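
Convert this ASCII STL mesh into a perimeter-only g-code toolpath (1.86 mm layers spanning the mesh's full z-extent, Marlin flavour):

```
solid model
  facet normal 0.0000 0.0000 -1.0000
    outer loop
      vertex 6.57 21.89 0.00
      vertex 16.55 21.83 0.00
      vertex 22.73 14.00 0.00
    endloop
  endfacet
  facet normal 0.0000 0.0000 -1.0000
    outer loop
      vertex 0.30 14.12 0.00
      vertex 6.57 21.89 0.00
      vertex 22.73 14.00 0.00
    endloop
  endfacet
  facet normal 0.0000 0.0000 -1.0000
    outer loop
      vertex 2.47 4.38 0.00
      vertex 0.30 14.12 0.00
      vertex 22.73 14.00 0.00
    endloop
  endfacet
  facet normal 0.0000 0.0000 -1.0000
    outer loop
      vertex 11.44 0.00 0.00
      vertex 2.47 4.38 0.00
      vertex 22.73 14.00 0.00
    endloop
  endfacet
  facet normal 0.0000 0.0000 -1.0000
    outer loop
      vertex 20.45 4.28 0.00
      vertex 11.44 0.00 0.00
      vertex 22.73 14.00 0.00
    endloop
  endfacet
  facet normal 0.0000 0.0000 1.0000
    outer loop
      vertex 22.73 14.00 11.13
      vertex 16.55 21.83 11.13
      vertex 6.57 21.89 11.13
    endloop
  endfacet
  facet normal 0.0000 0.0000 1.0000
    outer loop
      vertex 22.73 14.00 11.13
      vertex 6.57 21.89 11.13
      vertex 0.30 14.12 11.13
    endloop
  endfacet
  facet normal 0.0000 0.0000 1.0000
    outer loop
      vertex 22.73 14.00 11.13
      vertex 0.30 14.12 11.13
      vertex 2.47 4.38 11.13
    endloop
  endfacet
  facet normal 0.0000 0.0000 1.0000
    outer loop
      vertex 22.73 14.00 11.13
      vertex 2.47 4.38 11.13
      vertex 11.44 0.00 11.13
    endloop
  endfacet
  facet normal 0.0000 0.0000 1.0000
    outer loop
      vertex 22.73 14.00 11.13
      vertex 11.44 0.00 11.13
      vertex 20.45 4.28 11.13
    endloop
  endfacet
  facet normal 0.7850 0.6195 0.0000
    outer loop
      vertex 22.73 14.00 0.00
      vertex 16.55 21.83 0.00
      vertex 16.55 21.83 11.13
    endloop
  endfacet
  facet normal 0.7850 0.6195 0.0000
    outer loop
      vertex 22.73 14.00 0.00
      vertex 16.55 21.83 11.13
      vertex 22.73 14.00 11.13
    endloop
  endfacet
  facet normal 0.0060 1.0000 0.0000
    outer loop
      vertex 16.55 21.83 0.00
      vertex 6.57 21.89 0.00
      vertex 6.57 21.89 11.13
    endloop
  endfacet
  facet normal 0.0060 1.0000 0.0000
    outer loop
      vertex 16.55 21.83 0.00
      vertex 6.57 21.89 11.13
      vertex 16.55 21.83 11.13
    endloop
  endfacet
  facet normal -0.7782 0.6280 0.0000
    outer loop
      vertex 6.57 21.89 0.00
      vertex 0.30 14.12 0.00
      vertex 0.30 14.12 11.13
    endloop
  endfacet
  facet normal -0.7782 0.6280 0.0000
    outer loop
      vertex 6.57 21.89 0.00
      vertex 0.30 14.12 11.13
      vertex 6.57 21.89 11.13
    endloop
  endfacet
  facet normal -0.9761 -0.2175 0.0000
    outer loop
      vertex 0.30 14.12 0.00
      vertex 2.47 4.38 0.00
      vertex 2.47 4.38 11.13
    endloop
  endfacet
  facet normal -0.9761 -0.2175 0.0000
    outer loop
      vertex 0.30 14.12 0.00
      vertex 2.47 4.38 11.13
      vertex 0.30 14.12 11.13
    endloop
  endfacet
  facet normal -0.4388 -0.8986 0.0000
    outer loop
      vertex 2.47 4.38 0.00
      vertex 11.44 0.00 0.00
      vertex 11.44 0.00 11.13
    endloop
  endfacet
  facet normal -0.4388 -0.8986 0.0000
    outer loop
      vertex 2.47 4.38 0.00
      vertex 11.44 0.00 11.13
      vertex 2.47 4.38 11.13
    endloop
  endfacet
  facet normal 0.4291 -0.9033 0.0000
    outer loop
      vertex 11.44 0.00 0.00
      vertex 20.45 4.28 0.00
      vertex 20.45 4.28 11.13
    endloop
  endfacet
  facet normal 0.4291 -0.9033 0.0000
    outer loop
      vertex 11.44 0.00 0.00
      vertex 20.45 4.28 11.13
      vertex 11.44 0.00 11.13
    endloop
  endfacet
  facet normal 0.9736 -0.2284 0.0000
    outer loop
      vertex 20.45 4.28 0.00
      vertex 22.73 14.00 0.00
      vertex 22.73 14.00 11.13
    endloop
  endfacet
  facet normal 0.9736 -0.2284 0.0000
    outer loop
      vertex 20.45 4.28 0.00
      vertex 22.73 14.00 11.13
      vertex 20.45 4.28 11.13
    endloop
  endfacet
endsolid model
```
; perimeter-only toolpath
G21 ; units = mm
G90 ; absolute positioning
G28 ; home
; layer 1
G0 Z1.86
G0 X22.73 Y14.00
G1 X16.55 Y21.83
G1 X6.57 Y21.89
G1 X0.30 Y14.12
G1 X2.47 Y4.38
G1 X11.44 Y0.00
G1 X20.45 Y4.28
G1 X22.73 Y14.00
; layer 2
G0 Z3.71
G0 X22.73 Y14.00
G1 X16.55 Y21.83
G1 X6.57 Y21.89
G1 X0.30 Y14.12
G1 X2.47 Y4.38
G1 X11.44 Y0.00
G1 X20.45 Y4.28
G1 X22.73 Y14.00
; layer 3
G0 Z5.57
G0 X22.73 Y14.00
G1 X16.55 Y21.83
G1 X6.57 Y21.89
G1 X0.30 Y14.12
G1 X2.47 Y4.38
G1 X11.44 Y0.00
G1 X20.45 Y4.28
G1 X22.73 Y14.00
; layer 4
G0 Z7.42
G0 X22.73 Y14.00
G1 X16.55 Y21.83
G1 X6.57 Y21.89
G1 X0.30 Y14.12
G1 X2.47 Y4.38
G1 X11.44 Y0.00
G1 X20.45 Y4.28
G1 X22.73 Y14.00
; layer 5
G0 Z9.28
G0 X22.73 Y14.00
G1 X16.55 Y21.83
G1 X6.57 Y21.89
G1 X0.30 Y14.12
G1 X2.47 Y4.38
G1 X11.44 Y0.00
G1 X20.45 Y4.28
G1 X22.73 Y14.00
; layer 6
G0 Z11.13
G0 X22.73 Y14.00
G1 X16.55 Y21.83
G1 X6.57 Y21.89
G1 X0.30 Y14.12
G1 X2.47 Y4.38
G1 X11.44 Y0.00
G1 X20.45 Y4.28
G1 X22.73 Y14.00
M2 ; end

The solid is a regular 7-sided prism (a cylinder approximated with 7 flat sides), circumscribed radius ≈ 11.5 mm, height ≈ 11.1 mm. Slicing at Δz = 1.86 mm — 6 equal slices spanning the solid's height, so layer i sits at z = i·h/6 — gives 6 non-empty perimeters. Each is a 7-segment closed polygon; G0 lifts to the layer z and rapids to the start vertex, then G1 traces the edges.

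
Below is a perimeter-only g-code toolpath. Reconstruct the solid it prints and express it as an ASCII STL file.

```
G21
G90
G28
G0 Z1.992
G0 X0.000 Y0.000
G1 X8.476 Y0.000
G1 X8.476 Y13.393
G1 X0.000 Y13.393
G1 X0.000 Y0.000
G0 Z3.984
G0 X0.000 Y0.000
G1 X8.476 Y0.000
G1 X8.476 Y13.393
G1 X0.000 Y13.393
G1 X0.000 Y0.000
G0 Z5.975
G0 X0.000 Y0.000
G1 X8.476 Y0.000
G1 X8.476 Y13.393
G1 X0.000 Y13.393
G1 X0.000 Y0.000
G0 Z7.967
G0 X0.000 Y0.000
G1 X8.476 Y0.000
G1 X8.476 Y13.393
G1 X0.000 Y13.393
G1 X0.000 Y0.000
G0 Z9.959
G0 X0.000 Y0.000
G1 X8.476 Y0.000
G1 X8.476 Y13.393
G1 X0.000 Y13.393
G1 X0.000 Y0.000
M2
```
solid part
  facet normal 0.0000 0.0000 -1.0000
    outer loop
      vertex 8.476 13.393 0.000
      vertex 8.476 0.000 0.000
      vertex 0.000 0.000 0.000
    endloop
  endfacet
  facet normal 0.0000 0.0000 -1.0000
    outer loop
      vertex 0.000 13.393 0.000
      vertex 8.476 13.393 0.000
      vertex 0.000 0.000 0.000
    endloop
  endfacet
  facet normal 0.0000 0.0000 1.0000
    outer loop
      vertex 0.000 0.000 9.959
      vertex 8.476 0.000 9.959
      vertex 8.476 13.393 9.959
    endloop
  endfacet
  facet normal 0.0000 0.0000 1.0000
    outer loop
      vertex 0.000 0.000 9.959
      vertex 8.476 13.393 9.959
      vertex 0.000 13.393 9.959
    endloop
  endfacet
  facet normal 0.0000 -1.0000 0.0000
    outer loop
      vertex 0.000 0.000 0.000
      vertex 8.476 0.000 0.000
      vertex 8.476 0.000 9.959
    endloop
  endfacet
  facet normal 0.0000 -1.0000 0.0000
    outer loop
      vertex 0.000 0.000 0.000
      vertex 8.476 0.000 9.959
      vertex 0.000 0.000 9.959
    endloop
  endfacet
  facet normal 0.0000 1.0000 0.0000
    outer loop
      vertex 8.476 13.393 9.959
      vertex 8.476 13.393 0.000
      vertex 0.000 13.393 0.000
    endloop
  endfacet
  facet normal 0.0000 1.0000 0.0000
    outer loop
      vertex 0.000 13.393 9.959
      vertex 8.476 13.393 9.959
      vertex 0.000 13.393 0.000
    endloop
  endfacet
  facet normal -1.0000 0.0000 0.0000
    outer loop
      vertex 0.000 13.393 9.959
      vertex 0.000 13.393 0.000
      vertex 0.000 0.000 0.000
    endloop
  endfacet
  facet normal -1.0000 0.0000 0.0000
    outer loop
      vertex 0.000 0.000 9.959
      vertex 0.000 13.393 9.959
      vertex 0.000 0.000 0.000
    endloop
  endfacet
  facet normal 1.0000 0.0000 0.0000
    outer loop
      vertex 8.476 0.000 0.000
      vertex 8.476 13.393 0.000
      vertex 8.476 13.393 9.959
    endloop
  endfacet
  facet normal 1.0000 0.0000 0.0000
    outer loop
      vertex 8.476 0.000 0.000
      vertex 8.476 13.393 9.959
      vertex 8.476 0.000 9.959
    endloop
  endfacet
endsolid part

The G0 Z moves step by Δz≈1.992 mm. Every layer's G1 loop is the same polygon, so the solid is a straight extrusion of it from z=0 to z≈9.96. Closing with flat bottom and top caps and triangulating gives 12 facets — a rectangular box, roughly 8.48 × 13.4 mm footprint and 9.96 mm tall.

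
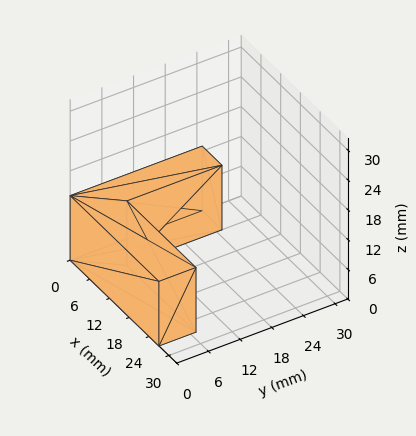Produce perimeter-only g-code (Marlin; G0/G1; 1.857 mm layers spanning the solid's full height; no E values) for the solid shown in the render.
Reading the render: the shape is an L-shaped prism: outer 27 × 25 mm, arm thicknesses ≈ 7 mm (horizontal) and 6 mm (vertical), extruded 13 mm in z (dimensions read to the nearest mm from the axis ticks). For the g-code, the solid's height is divided into equal slices at the stated Δz and each level perimeter traced with G1 moves after a G0 lift.

; perimeter-only toolpath
G21 ; units = mm
G90 ; absolute positioning
G28 ; home
; layer 1
G0 Z1.857
G0 X0.000 Y0.000
G1 X27.000 Y0.000
G1 X27.000 Y7.000
G1 X6.000 Y7.000
G1 X6.000 Y25.000
G1 X0.000 Y25.000
G1 X0.000 Y0.000
; layer 2
G0 Z3.714
G0 X0.000 Y0.000
G1 X27.000 Y0.000
G1 X27.000 Y7.000
G1 X6.000 Y7.000
G1 X6.000 Y25.000
G1 X0.000 Y25.000
G1 X0.000 Y0.000
; layer 3
G0 Z5.571
G0 X0.000 Y0.000
G1 X27.000 Y0.000
G1 X27.000 Y7.000
G1 X6.000 Y7.000
G1 X6.000 Y25.000
G1 X0.000 Y25.000
G1 X0.000 Y0.000
; layer 4
G0 Z7.429
G0 X0.000 Y0.000
G1 X27.000 Y0.000
G1 X27.000 Y7.000
G1 X6.000 Y7.000
G1 X6.000 Y25.000
G1 X0.000 Y25.000
G1 X0.000 Y0.000
; layer 5
G0 Z9.286
G0 X0.000 Y0.000
G1 X27.000 Y0.000
G1 X27.000 Y7.000
G1 X6.000 Y7.000
G1 X6.000 Y25.000
G1 X0.000 Y25.000
G1 X0.000 Y0.000
; layer 6
G0 Z11.143
G0 X0.000 Y0.000
G1 X27.000 Y0.000
G1 X27.000 Y7.000
G1 X6.000 Y7.000
G1 X6.000 Y25.000
G1 X0.000 Y25.000
G1 X0.000 Y0.000
; layer 7
G0 Z13.000
G0 X0.000 Y0.000
G1 X27.000 Y0.000
G1 X27.000 Y7.000
G1 X6.000 Y7.000
G1 X6.000 Y25.000
G1 X0.000 Y25.000
G1 X0.000 Y0.000
M2 ; end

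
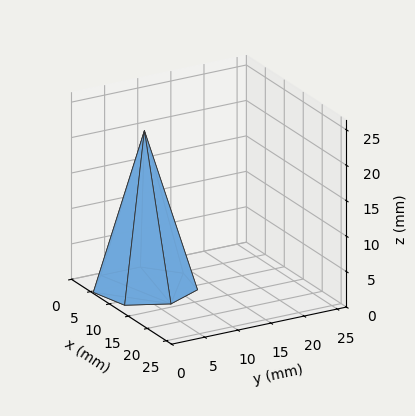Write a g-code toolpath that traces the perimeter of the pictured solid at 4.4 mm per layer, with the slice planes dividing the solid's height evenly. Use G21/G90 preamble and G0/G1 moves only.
Reading the render: the shape is a regular 7-sided pyramid, base circumscribed radius ≈ 7 mm, apex at z ≈ 22 mm (dimensions read to the nearest mm from the axis ticks). For the g-code, the solid's height is divided into equal slices at the stated Δz and each level perimeter traced with G1 moves after a G0 lift.

; perimeter-only toolpath
G21 ; units = mm
G90 ; absolute positioning
G28 ; home
; layer 1
G0 Z4.4
G0 X12.6 Y7.0
G1 X10.5 Y11.4
G1 X5.7 Y12.4
G1 X2.0 Y9.4
G1 X2.0 Y4.6
G1 X5.7 Y1.6
G1 X10.5 Y2.6
G1 X12.6 Y7.0
; layer 2
G0 Z8.8
G0 X11.2 Y7.0
G1 X9.6 Y10.3
G1 X6.0 Y11.1
G1 X3.2 Y8.8
G1 X3.2 Y5.2
G1 X6.0 Y2.9
G1 X9.6 Y3.7
G1 X11.2 Y7.0
; layer 3
G0 Z13.2
G0 X9.8 Y7.0
G1 X8.8 Y9.2
G1 X6.4 Y9.7
G1 X4.5 Y8.2
G1 X4.5 Y5.8
G1 X6.4 Y4.3
G1 X8.8 Y4.8
G1 X9.8 Y7.0
; layer 4
G0 Z17.6
G0 X8.4 Y7.0
G1 X7.9 Y8.1
G1 X6.7 Y8.4
G1 X5.7 Y7.6
G1 X5.7 Y6.4
G1 X6.7 Y5.6
G1 X7.9 Y5.9
G1 X8.4 Y7.0
M2 ; end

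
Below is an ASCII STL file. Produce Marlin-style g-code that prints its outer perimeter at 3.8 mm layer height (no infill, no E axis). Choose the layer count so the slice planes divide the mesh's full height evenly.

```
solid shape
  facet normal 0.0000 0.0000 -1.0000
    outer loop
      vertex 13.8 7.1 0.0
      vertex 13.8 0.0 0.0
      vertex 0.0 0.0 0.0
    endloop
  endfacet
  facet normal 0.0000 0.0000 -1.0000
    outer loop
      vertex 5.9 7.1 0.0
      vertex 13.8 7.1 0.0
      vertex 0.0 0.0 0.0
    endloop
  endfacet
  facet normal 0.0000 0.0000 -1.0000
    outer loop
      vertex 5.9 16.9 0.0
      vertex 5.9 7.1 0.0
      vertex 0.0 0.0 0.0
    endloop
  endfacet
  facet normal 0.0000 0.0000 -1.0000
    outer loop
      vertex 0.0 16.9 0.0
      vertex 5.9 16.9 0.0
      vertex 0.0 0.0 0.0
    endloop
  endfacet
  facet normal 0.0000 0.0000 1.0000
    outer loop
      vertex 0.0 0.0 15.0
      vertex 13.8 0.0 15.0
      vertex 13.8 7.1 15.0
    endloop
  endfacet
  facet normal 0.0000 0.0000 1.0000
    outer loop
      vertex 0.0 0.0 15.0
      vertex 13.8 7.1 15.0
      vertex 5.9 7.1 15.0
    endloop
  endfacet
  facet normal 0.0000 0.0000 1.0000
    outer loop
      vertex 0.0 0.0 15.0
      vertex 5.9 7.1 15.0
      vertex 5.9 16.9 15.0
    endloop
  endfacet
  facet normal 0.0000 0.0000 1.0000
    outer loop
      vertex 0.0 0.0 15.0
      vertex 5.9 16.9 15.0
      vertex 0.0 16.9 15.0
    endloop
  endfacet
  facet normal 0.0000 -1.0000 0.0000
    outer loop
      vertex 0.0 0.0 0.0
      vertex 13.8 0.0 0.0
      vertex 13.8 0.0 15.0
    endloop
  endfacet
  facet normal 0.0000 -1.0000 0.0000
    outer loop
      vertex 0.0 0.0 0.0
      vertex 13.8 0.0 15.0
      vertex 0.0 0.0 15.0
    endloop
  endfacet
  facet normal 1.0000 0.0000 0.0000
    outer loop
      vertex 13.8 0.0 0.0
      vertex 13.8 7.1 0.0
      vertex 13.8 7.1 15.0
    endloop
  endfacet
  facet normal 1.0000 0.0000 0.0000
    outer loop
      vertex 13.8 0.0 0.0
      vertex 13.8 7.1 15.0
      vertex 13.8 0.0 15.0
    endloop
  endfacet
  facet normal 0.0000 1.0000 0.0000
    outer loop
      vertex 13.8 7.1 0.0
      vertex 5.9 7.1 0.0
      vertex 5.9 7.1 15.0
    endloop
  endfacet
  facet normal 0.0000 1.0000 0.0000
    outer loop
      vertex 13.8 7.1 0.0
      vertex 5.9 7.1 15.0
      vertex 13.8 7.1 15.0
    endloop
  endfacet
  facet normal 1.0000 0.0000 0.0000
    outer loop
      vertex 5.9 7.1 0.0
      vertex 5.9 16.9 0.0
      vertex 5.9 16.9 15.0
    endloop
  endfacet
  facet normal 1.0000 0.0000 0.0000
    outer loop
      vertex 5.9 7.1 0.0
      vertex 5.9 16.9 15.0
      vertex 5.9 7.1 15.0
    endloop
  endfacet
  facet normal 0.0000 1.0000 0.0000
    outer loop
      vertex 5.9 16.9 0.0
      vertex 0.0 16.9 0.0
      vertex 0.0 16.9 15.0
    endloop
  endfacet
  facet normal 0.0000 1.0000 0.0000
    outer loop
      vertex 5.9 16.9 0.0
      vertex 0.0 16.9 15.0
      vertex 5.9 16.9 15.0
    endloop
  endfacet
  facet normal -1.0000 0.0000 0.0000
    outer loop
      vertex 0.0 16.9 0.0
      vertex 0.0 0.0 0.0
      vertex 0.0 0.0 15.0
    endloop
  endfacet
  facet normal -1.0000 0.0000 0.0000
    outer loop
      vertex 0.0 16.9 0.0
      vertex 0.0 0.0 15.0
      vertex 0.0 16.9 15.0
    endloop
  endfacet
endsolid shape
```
; perimeter-only toolpath
G21 ; units = mm
G90 ; absolute positioning
G28 ; home
; layer 1
G0 Z3.8
G0 X0.0 Y0.0
G1 X13.8 Y0.0
G1 X13.8 Y7.1
G1 X5.9 Y7.1
G1 X5.9 Y16.9
G1 X0.0 Y16.9
G1 X0.0 Y0.0
; layer 2
G0 Z7.5
G0 X0.0 Y0.0
G1 X13.8 Y0.0
G1 X13.8 Y7.1
G1 X5.9 Y7.1
G1 X5.9 Y16.9
G1 X0.0 Y16.9
G1 X0.0 Y0.0
; layer 3
G0 Z11.2
G0 X0.0 Y0.0
G1 X13.8 Y0.0
G1 X13.8 Y7.1
G1 X5.9 Y7.1
G1 X5.9 Y16.9
G1 X0.0 Y16.9
G1 X0.0 Y0.0
; layer 4
G0 Z15.0
G0 X0.0 Y0.0
G1 X13.8 Y0.0
G1 X13.8 Y7.1
G1 X5.9 Y7.1
G1 X5.9 Y16.9
G1 X0.0 Y16.9
G1 X0.0 Y0.0
M2 ; end

The solid is an L-shaped prism: outer 13.8 × 16.9 mm, arm thicknesses ≈ 7.1 mm (horizontal) and 5.9 mm (vertical), extruded 15 mm in z. Slicing at Δz = 3.8 mm — 4 equal slices spanning the solid's height, so layer i sits at z = i·h/4 — gives 4 non-empty perimeters. Each is a 6-segment closed polygon; G0 lifts to the layer z and rapids to the start vertex, then G1 traces the edges.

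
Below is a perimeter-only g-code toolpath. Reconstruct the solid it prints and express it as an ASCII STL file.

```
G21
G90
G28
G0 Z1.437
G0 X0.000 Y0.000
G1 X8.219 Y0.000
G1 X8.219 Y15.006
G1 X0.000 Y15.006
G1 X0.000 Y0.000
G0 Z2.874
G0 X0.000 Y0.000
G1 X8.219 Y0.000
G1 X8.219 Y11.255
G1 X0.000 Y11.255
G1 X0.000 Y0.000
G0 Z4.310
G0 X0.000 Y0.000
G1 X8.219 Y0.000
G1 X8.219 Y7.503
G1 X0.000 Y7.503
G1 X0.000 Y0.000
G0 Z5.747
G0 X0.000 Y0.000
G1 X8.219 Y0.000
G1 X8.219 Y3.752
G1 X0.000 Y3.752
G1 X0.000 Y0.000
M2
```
solid part
  facet normal 0.0000 0.0000 -1.0000
    outer loop
      vertex 8.219 18.758 0.000
      vertex 8.219 0.000 0.000
      vertex 0.000 0.000 0.000
    endloop
  endfacet
  facet normal 0.0000 0.0000 -1.0000
    outer loop
      vertex 0.000 18.758 0.000
      vertex 8.219 18.758 0.000
      vertex 0.000 0.000 0.000
    endloop
  endfacet
  facet normal 0.0000 -1.0000 0.0000
    outer loop
      vertex 0.000 0.000 0.000
      vertex 8.219 0.000 0.000
      vertex 8.219 0.000 7.184
    endloop
  endfacet
  facet normal 0.0000 -1.0000 0.0000
    outer loop
      vertex 0.000 0.000 0.000
      vertex 8.219 0.000 7.184
      vertex 0.000 0.000 7.184
    endloop
  endfacet
  facet normal 0.0000 0.3577 0.9339
    outer loop
      vertex 0.000 0.000 7.184
      vertex 8.219 0.000 7.184
      vertex 8.219 18.758 0.000
    endloop
  endfacet
  facet normal 0.0000 0.3577 0.9339
    outer loop
      vertex 0.000 0.000 7.184
      vertex 8.219 18.758 0.000
      vertex 0.000 18.758 0.000
    endloop
  endfacet
  facet normal -1.0000 0.0000 0.0000
    outer loop
      vertex 0.000 0.000 7.184
      vertex 0.000 18.758 0.000
      vertex 0.000 0.000 0.000
    endloop
  endfacet
  facet normal 1.0000 0.0000 0.0000
    outer loop
      vertex 8.219 0.000 0.000
      vertex 8.219 18.758 0.000
      vertex 8.219 0.000 7.184
    endloop
  endfacet
endsolid part

The G0 Z moves step by Δz≈1.437 mm. The G1 loops shrink linearly with z, so the solid tapers from its base footprint up to z≈7.18. Closing with a flat bottom cap and the tapered top and triangulating gives 8 facets — a wedge (ramp): 8.22 × 18.8 mm base, rising to 7.18 mm along the y=0 edge and sloping linearly to z=0 at y=18.8.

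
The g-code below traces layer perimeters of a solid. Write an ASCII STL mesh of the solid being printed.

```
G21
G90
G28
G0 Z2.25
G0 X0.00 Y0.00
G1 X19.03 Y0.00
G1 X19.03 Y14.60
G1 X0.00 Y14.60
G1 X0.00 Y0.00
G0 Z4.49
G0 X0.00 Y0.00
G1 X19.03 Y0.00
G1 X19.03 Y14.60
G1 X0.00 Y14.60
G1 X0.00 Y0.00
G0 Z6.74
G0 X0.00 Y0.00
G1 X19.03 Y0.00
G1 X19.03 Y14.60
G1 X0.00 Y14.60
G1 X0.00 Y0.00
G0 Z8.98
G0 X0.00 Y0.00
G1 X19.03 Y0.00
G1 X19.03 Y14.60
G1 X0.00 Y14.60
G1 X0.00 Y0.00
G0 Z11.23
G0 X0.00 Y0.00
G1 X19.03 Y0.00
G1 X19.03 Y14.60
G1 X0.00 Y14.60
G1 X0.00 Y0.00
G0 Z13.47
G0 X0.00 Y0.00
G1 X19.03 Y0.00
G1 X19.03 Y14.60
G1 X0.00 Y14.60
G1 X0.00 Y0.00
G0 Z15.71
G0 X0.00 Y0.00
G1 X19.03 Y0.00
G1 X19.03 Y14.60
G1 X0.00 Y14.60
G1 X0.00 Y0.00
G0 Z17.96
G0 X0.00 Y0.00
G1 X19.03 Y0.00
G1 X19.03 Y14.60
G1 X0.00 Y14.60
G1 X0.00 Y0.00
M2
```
solid part
  facet normal 0.0000 0.0000 -1.0000
    outer loop
      vertex 19.03 14.60 0.00
      vertex 19.03 0.00 0.00
      vertex 0.00 0.00 0.00
    endloop
  endfacet
  facet normal 0.0000 0.0000 -1.0000
    outer loop
      vertex 0.00 14.60 0.00
      vertex 19.03 14.60 0.00
      vertex 0.00 0.00 0.00
    endloop
  endfacet
  facet normal 0.0000 0.0000 1.0000
    outer loop
      vertex 0.00 0.00 17.96
      vertex 19.03 0.00 17.96
      vertex 19.03 14.60 17.96
    endloop
  endfacet
  facet normal 0.0000 0.0000 1.0000
    outer loop
      vertex 0.00 0.00 17.96
      vertex 19.03 14.60 17.96
      vertex 0.00 14.60 17.96
    endloop
  endfacet
  facet normal 0.0000 -1.0000 0.0000
    outer loop
      vertex 0.00 0.00 0.00
      vertex 19.03 0.00 0.00
      vertex 19.03 0.00 17.96
    endloop
  endfacet
  facet normal 0.0000 -1.0000 0.0000
    outer loop
      vertex 0.00 0.00 0.00
      vertex 19.03 0.00 17.96
      vertex 0.00 0.00 17.96
    endloop
  endfacet
  facet normal 0.0000 1.0000 0.0000
    outer loop
      vertex 19.03 14.60 17.96
      vertex 19.03 14.60 0.00
      vertex 0.00 14.60 0.00
    endloop
  endfacet
  facet normal 0.0000 1.0000 0.0000
    outer loop
      vertex 0.00 14.60 17.96
      vertex 19.03 14.60 17.96
      vertex 0.00 14.60 0.00
    endloop
  endfacet
  facet normal -1.0000 0.0000 0.0000
    outer loop
      vertex 0.00 14.60 17.96
      vertex 0.00 14.60 0.00
      vertex 0.00 0.00 0.00
    endloop
  endfacet
  facet normal -1.0000 0.0000 0.0000
    outer loop
      vertex 0.00 0.00 17.96
      vertex 0.00 14.60 17.96
      vertex 0.00 0.00 0.00
    endloop
  endfacet
  facet normal 1.0000 0.0000 0.0000
    outer loop
      vertex 19.03 0.00 0.00
      vertex 19.03 14.60 0.00
      vertex 19.03 14.60 17.96
    endloop
  endfacet
  facet normal 1.0000 0.0000 0.0000
    outer loop
      vertex 19.03 0.00 0.00
      vertex 19.03 14.60 17.96
      vertex 19.03 0.00 17.96
    endloop
  endfacet
endsolid part

The G0 Z moves step by Δz≈2.25 mm. Every layer's G1 loop is the same polygon, so the solid is a straight extrusion of it from z=0 to z≈18. Closing with flat bottom and top caps and triangulating gives 12 facets — a rectangular box, roughly 19 × 14.6 mm footprint and 18 mm tall.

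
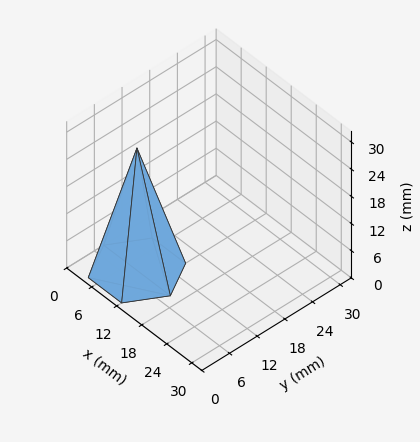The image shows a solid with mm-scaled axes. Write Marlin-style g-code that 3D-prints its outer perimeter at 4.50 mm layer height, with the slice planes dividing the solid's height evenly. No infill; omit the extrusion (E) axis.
Reading the render: the shape is a regular 6-sided pyramid, base circumscribed radius ≈ 8 mm, apex at z ≈ 27 mm (dimensions read to the nearest mm from the axis ticks). For the g-code, the solid's height is divided into equal slices at the stated Δz and each level perimeter traced with G1 moves after a G0 lift.

; perimeter-only toolpath
G21 ; units = mm
G90 ; absolute positioning
G28 ; home
; layer 1
G0 Z4.50
G0 X14.67 Y8.00
G1 X11.33 Y13.77
G1 X4.67 Y13.77
G1 X1.33 Y8.00
G1 X4.67 Y2.22
G1 X11.33 Y2.22
G1 X14.67 Y8.00
; layer 2
G0 Z9.00
G0 X13.33 Y8.00
G1 X10.67 Y12.62
G1 X5.33 Y12.62
G1 X2.67 Y8.00
G1 X5.33 Y3.38
G1 X10.67 Y3.38
G1 X13.33 Y8.00
; layer 3
G0 Z13.50
G0 X12.00 Y8.00
G1 X10.00 Y11.46
G1 X6.00 Y11.46
G1 X4.00 Y8.00
G1 X6.00 Y4.54
G1 X10.00 Y4.54
G1 X12.00 Y8.00
; layer 4
G0 Z18.00
G0 X10.67 Y8.00
G1 X9.33 Y10.31
G1 X6.67 Y10.31
G1 X5.33 Y8.00
G1 X6.67 Y5.69
G1 X9.33 Y5.69
G1 X10.67 Y8.00
; layer 5
G0 Z22.50
G0 X9.33 Y8.00
G1 X8.67 Y9.15
G1 X7.33 Y9.15
G1 X6.67 Y8.00
G1 X7.33 Y6.85
G1 X8.67 Y6.85
G1 X9.33 Y8.00
M2 ; end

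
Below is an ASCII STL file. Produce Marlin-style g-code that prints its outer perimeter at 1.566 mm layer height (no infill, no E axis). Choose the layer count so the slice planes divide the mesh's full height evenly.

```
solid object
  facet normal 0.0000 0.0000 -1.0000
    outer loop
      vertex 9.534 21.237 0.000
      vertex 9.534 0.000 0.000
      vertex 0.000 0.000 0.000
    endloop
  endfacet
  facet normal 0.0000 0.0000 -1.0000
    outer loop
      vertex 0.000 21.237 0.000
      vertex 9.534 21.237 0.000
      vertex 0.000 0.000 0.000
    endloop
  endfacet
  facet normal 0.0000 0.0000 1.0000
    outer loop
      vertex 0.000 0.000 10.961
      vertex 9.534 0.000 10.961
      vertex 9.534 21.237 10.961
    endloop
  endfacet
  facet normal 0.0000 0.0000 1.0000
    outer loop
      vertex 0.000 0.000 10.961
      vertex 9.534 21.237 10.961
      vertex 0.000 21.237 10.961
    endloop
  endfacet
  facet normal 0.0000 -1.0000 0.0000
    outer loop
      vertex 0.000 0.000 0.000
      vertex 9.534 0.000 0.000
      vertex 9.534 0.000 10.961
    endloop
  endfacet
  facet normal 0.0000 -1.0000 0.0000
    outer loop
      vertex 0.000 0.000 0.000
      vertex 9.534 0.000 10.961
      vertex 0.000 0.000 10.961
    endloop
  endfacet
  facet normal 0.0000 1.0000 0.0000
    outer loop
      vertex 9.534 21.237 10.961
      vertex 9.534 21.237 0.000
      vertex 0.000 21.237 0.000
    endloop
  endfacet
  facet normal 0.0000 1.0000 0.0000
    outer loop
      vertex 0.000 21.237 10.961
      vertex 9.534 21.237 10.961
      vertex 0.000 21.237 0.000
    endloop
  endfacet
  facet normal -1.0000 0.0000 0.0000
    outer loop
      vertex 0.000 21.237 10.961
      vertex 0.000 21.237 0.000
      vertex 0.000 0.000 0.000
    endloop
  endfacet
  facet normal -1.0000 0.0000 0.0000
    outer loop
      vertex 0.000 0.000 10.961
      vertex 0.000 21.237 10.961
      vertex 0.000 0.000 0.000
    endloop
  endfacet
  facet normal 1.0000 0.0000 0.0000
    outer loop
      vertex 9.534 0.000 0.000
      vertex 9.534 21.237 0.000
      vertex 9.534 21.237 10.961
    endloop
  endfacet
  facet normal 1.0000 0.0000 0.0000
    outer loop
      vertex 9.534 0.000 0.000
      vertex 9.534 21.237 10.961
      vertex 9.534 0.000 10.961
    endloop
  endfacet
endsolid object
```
; perimeter-only toolpath
G21 ; units = mm
G90 ; absolute positioning
G28 ; home
; layer 1
G0 Z1.566
G0 X0.000 Y0.000
G1 X9.534 Y0.000
G1 X9.534 Y21.237
G1 X0.000 Y21.237
G1 X0.000 Y0.000
; layer 2
G0 Z3.132
G0 X0.000 Y0.000
G1 X9.534 Y0.000
G1 X9.534 Y21.237
G1 X0.000 Y21.237
G1 X0.000 Y0.000
; layer 3
G0 Z4.698
G0 X0.000 Y0.000
G1 X9.534 Y0.000
G1 X9.534 Y21.237
G1 X0.000 Y21.237
G1 X0.000 Y0.000
; layer 4
G0 Z6.263
G0 X0.000 Y0.000
G1 X9.534 Y0.000
G1 X9.534 Y21.237
G1 X0.000 Y21.237
G1 X0.000 Y0.000
; layer 5
G0 Z7.829
G0 X0.000 Y0.000
G1 X9.534 Y0.000
G1 X9.534 Y21.237
G1 X0.000 Y21.237
G1 X0.000 Y0.000
; layer 6
G0 Z9.395
G0 X0.000 Y0.000
G1 X9.534 Y0.000
G1 X9.534 Y21.237
G1 X0.000 Y21.237
G1 X0.000 Y0.000
; layer 7
G0 Z10.961
G0 X0.000 Y0.000
G1 X9.534 Y0.000
G1 X9.534 Y21.237
G1 X0.000 Y21.237
G1 X0.000 Y0.000
M2 ; end

The solid is a rectangular box, roughly 9.53 × 21.2 mm footprint and 11 mm tall. Slicing at Δz = 1.566 mm — 7 equal slices spanning the solid's height, so layer i sits at z = i·h/7 — gives 7 non-empty perimeters. Each is a 4-segment closed polygon; G0 lifts to the layer z and rapids to the start vertex, then G1 traces the edges.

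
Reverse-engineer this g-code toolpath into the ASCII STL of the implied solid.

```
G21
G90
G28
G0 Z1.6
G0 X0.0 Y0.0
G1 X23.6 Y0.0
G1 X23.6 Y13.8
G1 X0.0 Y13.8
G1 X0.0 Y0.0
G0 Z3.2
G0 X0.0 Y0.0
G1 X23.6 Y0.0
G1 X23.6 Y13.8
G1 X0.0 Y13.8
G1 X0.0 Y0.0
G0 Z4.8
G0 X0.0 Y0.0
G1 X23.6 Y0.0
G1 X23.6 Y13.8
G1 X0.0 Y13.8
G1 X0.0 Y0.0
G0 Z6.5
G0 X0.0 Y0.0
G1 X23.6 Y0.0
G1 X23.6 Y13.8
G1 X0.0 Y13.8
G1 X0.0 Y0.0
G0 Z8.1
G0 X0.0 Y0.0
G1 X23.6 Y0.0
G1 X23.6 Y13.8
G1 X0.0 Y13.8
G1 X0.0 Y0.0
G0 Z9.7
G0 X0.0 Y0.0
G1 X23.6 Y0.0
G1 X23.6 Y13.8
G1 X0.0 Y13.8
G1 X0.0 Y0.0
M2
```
solid part
  facet normal 0.0000 0.0000 -1.0000
    outer loop
      vertex 23.6 13.8 0.0
      vertex 23.6 0.0 0.0
      vertex 0.0 0.0 0.0
    endloop
  endfacet
  facet normal 0.0000 0.0000 -1.0000
    outer loop
      vertex 0.0 13.8 0.0
      vertex 23.6 13.8 0.0
      vertex 0.0 0.0 0.0
    endloop
  endfacet
  facet normal 0.0000 0.0000 1.0000
    outer loop
      vertex 0.0 0.0 9.7
      vertex 23.6 0.0 9.7
      vertex 23.6 13.8 9.7
    endloop
  endfacet
  facet normal 0.0000 0.0000 1.0000
    outer loop
      vertex 0.0 0.0 9.7
      vertex 23.6 13.8 9.7
      vertex 0.0 13.8 9.7
    endloop
  endfacet
  facet normal 0.0000 -1.0000 0.0000
    outer loop
      vertex 0.0 0.0 0.0
      vertex 23.6 0.0 0.0
      vertex 23.6 0.0 9.7
    endloop
  endfacet
  facet normal 0.0000 -1.0000 0.0000
    outer loop
      vertex 0.0 0.0 0.0
      vertex 23.6 0.0 9.7
      vertex 0.0 0.0 9.7
    endloop
  endfacet
  facet normal 0.0000 1.0000 0.0000
    outer loop
      vertex 23.6 13.8 9.7
      vertex 23.6 13.8 0.0
      vertex 0.0 13.8 0.0
    endloop
  endfacet
  facet normal 0.0000 1.0000 0.0000
    outer loop
      vertex 0.0 13.8 9.7
      vertex 23.6 13.8 9.7
      vertex 0.0 13.8 0.0
    endloop
  endfacet
  facet normal -1.0000 0.0000 0.0000
    outer loop
      vertex 0.0 13.8 9.7
      vertex 0.0 13.8 0.0
      vertex 0.0 0.0 0.0
    endloop
  endfacet
  facet normal -1.0000 0.0000 0.0000
    outer loop
      vertex 0.0 0.0 9.7
      vertex 0.0 13.8 9.7
      vertex 0.0 0.0 0.0
    endloop
  endfacet
  facet normal 1.0000 0.0000 0.0000
    outer loop
      vertex 23.6 0.0 0.0
      vertex 23.6 13.8 0.0
      vertex 23.6 13.8 9.7
    endloop
  endfacet
  facet normal 1.0000 0.0000 0.0000
    outer loop
      vertex 23.6 0.0 0.0
      vertex 23.6 13.8 9.7
      vertex 23.6 0.0 9.7
    endloop
  endfacet
endsolid part

The G0 Z moves step by Δz≈1.6 mm. Every layer's G1 loop is the same polygon, so the solid is a straight extrusion of it from z=0 to z≈9.7. Closing with flat bottom and top caps and triangulating gives 12 facets — a rectangular box, roughly 23.6 × 13.8 mm footprint and 9.7 mm tall.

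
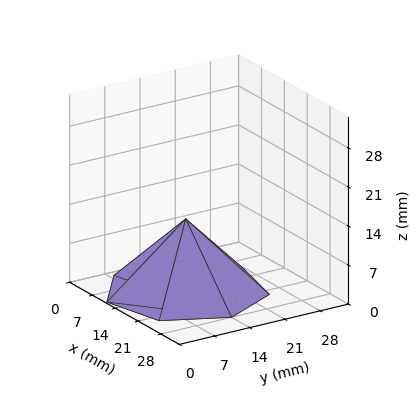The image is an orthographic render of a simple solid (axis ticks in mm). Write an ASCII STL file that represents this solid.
Reading the render: the shape is a regular 7-sided pyramid, base circumscribed radius ≈ 14 mm, apex at z ≈ 13 mm (dimensions read to the nearest mm from the axis ticks). For the STL, each face is triangulated and given an outward normal.

solid part
  facet normal 0.0000 0.0000 -1.0000
    outer loop
      vertex 10.885 27.649 0.000
      vertex 22.729 24.946 0.000
      vertex 28.000 14.000 0.000
    endloop
  endfacet
  facet normal 0.0000 0.0000 -1.0000
    outer loop
      vertex 1.386 20.074 0.000
      vertex 10.885 27.649 0.000
      vertex 28.000 14.000 0.000
    endloop
  endfacet
  facet normal 0.0000 0.0000 -1.0000
    outer loop
      vertex 1.386 7.926 0.000
      vertex 1.386 20.074 0.000
      vertex 28.000 14.000 0.000
    endloop
  endfacet
  facet normal 0.0000 0.0000 -1.0000
    outer loop
      vertex 10.885 0.351 0.000
      vertex 1.386 7.926 0.000
      vertex 28.000 14.000 0.000
    endloop
  endfacet
  facet normal 0.0000 0.0000 -1.0000
    outer loop
      vertex 22.729 3.054 0.000
      vertex 10.885 0.351 0.000
      vertex 28.000 14.000 0.000
    endloop
  endfacet
  facet normal 0.6466 0.3114 0.6964
    outer loop
      vertex 28.000 14.000 0.000
      vertex 22.729 24.946 0.000
      vertex 14.000 14.000 13.000
    endloop
  endfacet
  facet normal 0.1597 0.6997 0.6964
    outer loop
      vertex 22.729 24.946 0.000
      vertex 10.885 27.649 0.000
      vertex 14.000 14.000 13.000
    endloop
  endfacet
  facet normal -0.4475 0.5611 0.6964
    outer loop
      vertex 10.885 27.649 0.000
      vertex 1.386 20.074 0.000
      vertex 14.000 14.000 13.000
    endloop
  endfacet
  facet normal -0.7177 0.0000 0.6964
    outer loop
      vertex 1.386 20.074 0.000
      vertex 1.386 7.926 0.000
      vertex 14.000 14.000 13.000
    endloop
  endfacet
  facet normal -0.4475 -0.5611 0.6964
    outer loop
      vertex 1.386 7.926 0.000
      vertex 10.885 0.351 0.000
      vertex 14.000 14.000 13.000
    endloop
  endfacet
  facet normal 0.1597 -0.6997 0.6964
    outer loop
      vertex 10.885 0.351 0.000
      vertex 22.729 3.054 0.000
      vertex 14.000 14.000 13.000
    endloop
  endfacet
  facet normal 0.6466 -0.3114 0.6964
    outer loop
      vertex 22.729 3.054 0.000
      vertex 28.000 14.000 0.000
      vertex 14.000 14.000 13.000
    endloop
  endfacet
endsolid part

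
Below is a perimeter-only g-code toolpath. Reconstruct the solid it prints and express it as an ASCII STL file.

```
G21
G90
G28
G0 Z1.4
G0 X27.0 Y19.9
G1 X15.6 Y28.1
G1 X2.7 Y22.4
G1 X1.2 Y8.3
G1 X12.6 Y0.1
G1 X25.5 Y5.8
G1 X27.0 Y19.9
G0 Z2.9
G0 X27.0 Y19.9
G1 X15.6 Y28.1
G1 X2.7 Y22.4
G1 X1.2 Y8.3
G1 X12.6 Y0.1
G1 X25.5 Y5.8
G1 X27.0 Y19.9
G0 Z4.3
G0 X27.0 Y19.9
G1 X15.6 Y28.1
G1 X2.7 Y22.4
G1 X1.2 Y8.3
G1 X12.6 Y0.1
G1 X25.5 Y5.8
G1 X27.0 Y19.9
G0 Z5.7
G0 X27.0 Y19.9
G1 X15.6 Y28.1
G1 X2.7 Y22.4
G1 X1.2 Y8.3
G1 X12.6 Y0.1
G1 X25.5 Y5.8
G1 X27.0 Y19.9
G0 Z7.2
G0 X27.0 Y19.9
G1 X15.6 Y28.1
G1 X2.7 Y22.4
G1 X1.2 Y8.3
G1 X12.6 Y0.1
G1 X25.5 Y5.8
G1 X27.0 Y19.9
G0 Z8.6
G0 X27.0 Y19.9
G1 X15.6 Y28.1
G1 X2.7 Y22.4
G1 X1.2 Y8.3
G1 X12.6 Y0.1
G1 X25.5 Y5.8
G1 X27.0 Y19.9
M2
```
solid part
  facet normal 0.0000 0.0000 -1.0000
    outer loop
      vertex 2.7 22.4 0.0
      vertex 15.6 28.1 0.0
      vertex 27.0 19.9 0.0
    endloop
  endfacet
  facet normal 0.0000 0.0000 -1.0000
    outer loop
      vertex 1.2 8.3 0.0
      vertex 2.7 22.4 0.0
      vertex 27.0 19.9 0.0
    endloop
  endfacet
  facet normal 0.0000 0.0000 -1.0000
    outer loop
      vertex 12.6 0.1 0.0
      vertex 1.2 8.3 0.0
      vertex 27.0 19.9 0.0
    endloop
  endfacet
  facet normal 0.0000 0.0000 -1.0000
    outer loop
      vertex 25.5 5.8 0.0
      vertex 12.6 0.1 0.0
      vertex 27.0 19.9 0.0
    endloop
  endfacet
  facet normal 0.0000 0.0000 1.0000
    outer loop
      vertex 27.0 19.9 8.6
      vertex 15.6 28.1 8.6
      vertex 2.7 22.4 8.6
    endloop
  endfacet
  facet normal 0.0000 0.0000 1.0000
    outer loop
      vertex 27.0 19.9 8.6
      vertex 2.7 22.4 8.6
      vertex 1.2 8.3 8.6
    endloop
  endfacet
  facet normal 0.0000 0.0000 1.0000
    outer loop
      vertex 27.0 19.9 8.6
      vertex 1.2 8.3 8.6
      vertex 12.6 0.1 8.6
    endloop
  endfacet
  facet normal 0.0000 0.0000 1.0000
    outer loop
      vertex 27.0 19.9 8.6
      vertex 12.6 0.1 8.6
      vertex 25.5 5.8 8.6
    endloop
  endfacet
  facet normal 0.5839 0.8118 0.0000
    outer loop
      vertex 27.0 19.9 0.0
      vertex 15.6 28.1 0.0
      vertex 15.6 28.1 8.6
    endloop
  endfacet
  facet normal 0.5839 0.8118 0.0000
    outer loop
      vertex 27.0 19.9 0.0
      vertex 15.6 28.1 8.6
      vertex 27.0 19.9 8.6
    endloop
  endfacet
  facet normal -0.4042 0.9147 0.0000
    outer loop
      vertex 15.6 28.1 0.0
      vertex 2.7 22.4 0.0
      vertex 2.7 22.4 8.6
    endloop
  endfacet
  facet normal -0.4042 0.9147 0.0000
    outer loop
      vertex 15.6 28.1 0.0
      vertex 2.7 22.4 8.6
      vertex 15.6 28.1 8.6
    endloop
  endfacet
  facet normal -0.9944 0.1058 0.0000
    outer loop
      vertex 2.7 22.4 0.0
      vertex 1.2 8.3 0.0
      vertex 1.2 8.3 8.6
    endloop
  endfacet
  facet normal -0.9944 0.1058 0.0000
    outer loop
      vertex 2.7 22.4 0.0
      vertex 1.2 8.3 8.6
      vertex 2.7 22.4 8.6
    endloop
  endfacet
  facet normal -0.5839 -0.8118 0.0000
    outer loop
      vertex 1.2 8.3 0.0
      vertex 12.6 0.1 0.0
      vertex 12.6 0.1 8.6
    endloop
  endfacet
  facet normal -0.5839 -0.8118 0.0000
    outer loop
      vertex 1.2 8.3 0.0
      vertex 12.6 0.1 8.6
      vertex 1.2 8.3 8.6
    endloop
  endfacet
  facet normal 0.4042 -0.9147 0.0000
    outer loop
      vertex 12.6 0.1 0.0
      vertex 25.5 5.8 0.0
      vertex 25.5 5.8 8.6
    endloop
  endfacet
  facet normal 0.4042 -0.9147 0.0000
    outer loop
      vertex 12.6 0.1 0.0
      vertex 25.5 5.8 8.6
      vertex 12.6 0.1 8.6
    endloop
  endfacet
  facet normal 0.9944 -0.1058 0.0000
    outer loop
      vertex 25.5 5.8 0.0
      vertex 27.0 19.9 0.0
      vertex 27.0 19.9 8.6
    endloop
  endfacet
  facet normal 0.9944 -0.1058 0.0000
    outer loop
      vertex 25.5 5.8 0.0
      vertex 27.0 19.9 8.6
      vertex 25.5 5.8 8.6
    endloop
  endfacet
endsolid part

The G0 Z moves step by Δz≈1.4 mm. Every layer's G1 loop is the same polygon, so the solid is a straight extrusion of it from z=0 to z≈8.6. Closing with flat bottom and top caps and triangulating gives 20 facets — a regular 6-sided prism (a cylinder approximated with 6 flat sides), circumscribed radius ≈ 14.1 mm, height ≈ 8.6 mm.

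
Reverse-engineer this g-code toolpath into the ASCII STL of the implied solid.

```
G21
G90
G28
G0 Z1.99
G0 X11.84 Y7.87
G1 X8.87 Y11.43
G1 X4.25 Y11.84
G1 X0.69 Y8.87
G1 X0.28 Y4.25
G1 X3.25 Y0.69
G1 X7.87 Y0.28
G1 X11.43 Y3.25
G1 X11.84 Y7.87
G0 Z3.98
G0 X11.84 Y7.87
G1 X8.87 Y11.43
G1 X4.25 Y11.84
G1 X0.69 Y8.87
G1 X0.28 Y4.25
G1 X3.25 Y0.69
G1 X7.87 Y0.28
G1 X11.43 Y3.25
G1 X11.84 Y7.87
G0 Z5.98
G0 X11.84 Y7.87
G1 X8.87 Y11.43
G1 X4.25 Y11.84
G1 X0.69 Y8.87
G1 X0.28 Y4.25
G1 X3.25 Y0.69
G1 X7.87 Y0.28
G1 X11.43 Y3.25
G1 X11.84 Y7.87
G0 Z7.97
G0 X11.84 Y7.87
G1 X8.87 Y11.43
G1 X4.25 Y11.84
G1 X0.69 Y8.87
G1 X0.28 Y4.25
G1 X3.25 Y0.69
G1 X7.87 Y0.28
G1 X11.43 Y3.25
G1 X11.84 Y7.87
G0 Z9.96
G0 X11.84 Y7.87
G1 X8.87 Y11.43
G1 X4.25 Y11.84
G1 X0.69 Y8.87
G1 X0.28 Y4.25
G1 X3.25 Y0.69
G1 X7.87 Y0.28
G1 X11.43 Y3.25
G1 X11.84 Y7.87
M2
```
solid part
  facet normal 0.0000 0.0000 -1.0000
    outer loop
      vertex 4.25 11.84 0.00
      vertex 8.87 11.43 0.00
      vertex 11.84 7.87 0.00
    endloop
  endfacet
  facet normal 0.0000 0.0000 -1.0000
    outer loop
      vertex 0.69 8.87 0.00
      vertex 4.25 11.84 0.00
      vertex 11.84 7.87 0.00
    endloop
  endfacet
  facet normal 0.0000 0.0000 -1.0000
    outer loop
      vertex 0.28 4.25 0.00
      vertex 0.69 8.87 0.00
      vertex 11.84 7.87 0.00
    endloop
  endfacet
  facet normal 0.0000 0.0000 -1.0000
    outer loop
      vertex 3.25 0.69 0.00
      vertex 0.28 4.25 0.00
      vertex 11.84 7.87 0.00
    endloop
  endfacet
  facet normal 0.0000 0.0000 -1.0000
    outer loop
      vertex 7.87 0.28 0.00
      vertex 3.25 0.69 0.00
      vertex 11.84 7.87 0.00
    endloop
  endfacet
  facet normal 0.0000 0.0000 -1.0000
    outer loop
      vertex 11.43 3.25 0.00
      vertex 7.87 0.28 0.00
      vertex 11.84 7.87 0.00
    endloop
  endfacet
  facet normal 0.0000 0.0000 1.0000
    outer loop
      vertex 11.84 7.87 9.96
      vertex 8.87 11.43 9.96
      vertex 4.25 11.84 9.96
    endloop
  endfacet
  facet normal 0.0000 0.0000 1.0000
    outer loop
      vertex 11.84 7.87 9.96
      vertex 4.25 11.84 9.96
      vertex 0.69 8.87 9.96
    endloop
  endfacet
  facet normal 0.0000 0.0000 1.0000
    outer loop
      vertex 11.84 7.87 9.96
      vertex 0.69 8.87 9.96
      vertex 0.28 4.25 9.96
    endloop
  endfacet
  facet normal 0.0000 0.0000 1.0000
    outer loop
      vertex 11.84 7.87 9.96
      vertex 0.28 4.25 9.96
      vertex 3.25 0.69 9.96
    endloop
  endfacet
  facet normal 0.0000 0.0000 1.0000
    outer loop
      vertex 11.84 7.87 9.96
      vertex 3.25 0.69 9.96
      vertex 7.87 0.28 9.96
    endloop
  endfacet
  facet normal 0.0000 0.0000 1.0000
    outer loop
      vertex 11.84 7.87 9.96
      vertex 7.87 0.28 9.96
      vertex 11.43 3.25 9.96
    endloop
  endfacet
  facet normal 0.7679 0.6406 0.0000
    outer loop
      vertex 11.84 7.87 0.00
      vertex 8.87 11.43 0.00
      vertex 8.87 11.43 9.96
    endloop
  endfacet
  facet normal 0.7679 0.6406 0.0000
    outer loop
      vertex 11.84 7.87 0.00
      vertex 8.87 11.43 9.96
      vertex 11.84 7.87 9.96
    endloop
  endfacet
  facet normal 0.0884 0.9961 0.0000
    outer loop
      vertex 8.87 11.43 0.00
      vertex 4.25 11.84 0.00
      vertex 4.25 11.84 9.96
    endloop
  endfacet
  facet normal 0.0884 0.9961 0.0000
    outer loop
      vertex 8.87 11.43 0.00
      vertex 4.25 11.84 9.96
      vertex 8.87 11.43 9.96
    endloop
  endfacet
  facet normal -0.6406 0.7679 0.0000
    outer loop
      vertex 4.25 11.84 0.00
      vertex 0.69 8.87 0.00
      vertex 0.69 8.87 9.96
    endloop
  endfacet
  facet normal -0.6406 0.7679 0.0000
    outer loop
      vertex 4.25 11.84 0.00
      vertex 0.69 8.87 9.96
      vertex 4.25 11.84 9.96
    endloop
  endfacet
  facet normal -0.9961 0.0884 0.0000
    outer loop
      vertex 0.69 8.87 0.00
      vertex 0.28 4.25 0.00
      vertex 0.28 4.25 9.96
    endloop
  endfacet
  facet normal -0.9961 0.0884 0.0000
    outer loop
      vertex 0.69 8.87 0.00
      vertex 0.28 4.25 9.96
      vertex 0.69 8.87 9.96
    endloop
  endfacet
  facet normal -0.7679 -0.6406 0.0000
    outer loop
      vertex 0.28 4.25 0.00
      vertex 3.25 0.69 0.00
      vertex 3.25 0.69 9.96
    endloop
  endfacet
  facet normal -0.7679 -0.6406 0.0000
    outer loop
      vertex 0.28 4.25 0.00
      vertex 3.25 0.69 9.96
      vertex 0.28 4.25 9.96
    endloop
  endfacet
  facet normal -0.0884 -0.9961 0.0000
    outer loop
      vertex 3.25 0.69 0.00
      vertex 7.87 0.28 0.00
      vertex 7.87 0.28 9.96
    endloop
  endfacet
  facet normal -0.0884 -0.9961 0.0000
    outer loop
      vertex 3.25 0.69 0.00
      vertex 7.87 0.28 9.96
      vertex 3.25 0.69 9.96
    endloop
  endfacet
  facet normal 0.6406 -0.7679 0.0000
    outer loop
      vertex 7.87 0.28 0.00
      vertex 11.43 3.25 0.00
      vertex 11.43 3.25 9.96
    endloop
  endfacet
  facet normal 0.6406 -0.7679 0.0000
    outer loop
      vertex 7.87 0.28 0.00
      vertex 11.43 3.25 9.96
      vertex 7.87 0.28 9.96
    endloop
  endfacet
  facet normal 0.9961 -0.0884 0.0000
    outer loop
      vertex 11.43 3.25 0.00
      vertex 11.84 7.87 0.00
      vertex 11.84 7.87 9.96
    endloop
  endfacet
  facet normal 0.9961 -0.0884 0.0000
    outer loop
      vertex 11.43 3.25 0.00
      vertex 11.84 7.87 9.96
      vertex 11.43 3.25 9.96
    endloop
  endfacet
endsolid part

The G0 Z moves step by Δz≈1.99 mm. Every layer's G1 loop is the same polygon, so the solid is a straight extrusion of it from z=0 to z≈9.96. Closing with flat bottom and top caps and triangulating gives 28 facets — a regular 8-sided prism (a cylinder approximated with 8 flat sides), circumscribed radius ≈ 6.06 mm, height ≈ 9.96 mm.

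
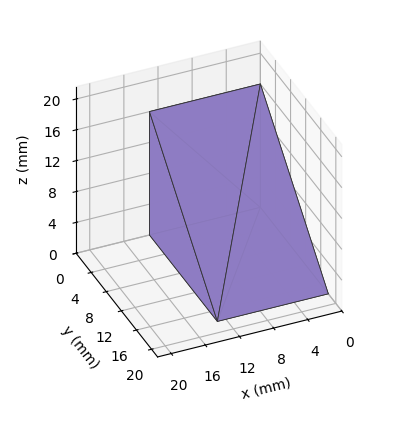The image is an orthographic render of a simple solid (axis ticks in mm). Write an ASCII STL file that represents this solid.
Reading the render: the shape is a wedge (ramp): 13 × 18 mm base, rising to 16 mm along the y=0 edge and sloping linearly to z=0 at y=18 (dimensions read to the nearest mm from the axis ticks). For the STL, each face is triangulated and given an outward normal.

solid part
  facet normal 0.0000 0.0000 -1.0000
    outer loop
      vertex 13.000 18.000 0.000
      vertex 13.000 0.000 0.000
      vertex 0.000 0.000 0.000
    endloop
  endfacet
  facet normal 0.0000 0.0000 -1.0000
    outer loop
      vertex 0.000 18.000 0.000
      vertex 13.000 18.000 0.000
      vertex 0.000 0.000 0.000
    endloop
  endfacet
  facet normal 0.0000 -1.0000 0.0000
    outer loop
      vertex 0.000 0.000 0.000
      vertex 13.000 0.000 0.000
      vertex 13.000 0.000 16.000
    endloop
  endfacet
  facet normal 0.0000 -1.0000 0.0000
    outer loop
      vertex 0.000 0.000 0.000
      vertex 13.000 0.000 16.000
      vertex 0.000 0.000 16.000
    endloop
  endfacet
  facet normal 0.0000 0.6644 0.7474
    outer loop
      vertex 0.000 0.000 16.000
      vertex 13.000 0.000 16.000
      vertex 13.000 18.000 0.000
    endloop
  endfacet
  facet normal 0.0000 0.6644 0.7474
    outer loop
      vertex 0.000 0.000 16.000
      vertex 13.000 18.000 0.000
      vertex 0.000 18.000 0.000
    endloop
  endfacet
  facet normal -1.0000 0.0000 0.0000
    outer loop
      vertex 0.000 0.000 16.000
      vertex 0.000 18.000 0.000
      vertex 0.000 0.000 0.000
    endloop
  endfacet
  facet normal 1.0000 0.0000 0.0000
    outer loop
      vertex 13.000 0.000 0.000
      vertex 13.000 18.000 0.000
      vertex 13.000 0.000 16.000
    endloop
  endfacet
endsolid part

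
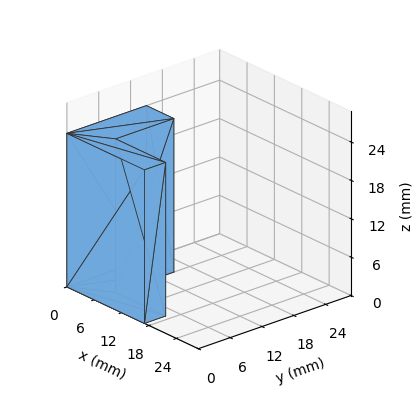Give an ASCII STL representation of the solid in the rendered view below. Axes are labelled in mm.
Reading the render: the shape is an L-shaped prism: outer 17 × 15 mm, arm thicknesses ≈ 4 mm (horizontal) and 6 mm (vertical), extruded 24 mm in z (dimensions read to the nearest mm from the axis ticks). For the STL, each face is triangulated and given an outward normal.

solid part
  facet normal 0.0000 0.0000 -1.0000
    outer loop
      vertex 17.0 4.0 0.0
      vertex 17.0 0.0 0.0
      vertex 0.0 0.0 0.0
    endloop
  endfacet
  facet normal 0.0000 0.0000 -1.0000
    outer loop
      vertex 6.0 4.0 0.0
      vertex 17.0 4.0 0.0
      vertex 0.0 0.0 0.0
    endloop
  endfacet
  facet normal 0.0000 0.0000 -1.0000
    outer loop
      vertex 6.0 15.0 0.0
      vertex 6.0 4.0 0.0
      vertex 0.0 0.0 0.0
    endloop
  endfacet
  facet normal 0.0000 0.0000 -1.0000
    outer loop
      vertex 0.0 15.0 0.0
      vertex 6.0 15.0 0.0
      vertex 0.0 0.0 0.0
    endloop
  endfacet
  facet normal 0.0000 0.0000 1.0000
    outer loop
      vertex 0.0 0.0 24.0
      vertex 17.0 0.0 24.0
      vertex 17.0 4.0 24.0
    endloop
  endfacet
  facet normal 0.0000 0.0000 1.0000
    outer loop
      vertex 0.0 0.0 24.0
      vertex 17.0 4.0 24.0
      vertex 6.0 4.0 24.0
    endloop
  endfacet
  facet normal 0.0000 0.0000 1.0000
    outer loop
      vertex 0.0 0.0 24.0
      vertex 6.0 4.0 24.0
      vertex 6.0 15.0 24.0
    endloop
  endfacet
  facet normal 0.0000 0.0000 1.0000
    outer loop
      vertex 0.0 0.0 24.0
      vertex 6.0 15.0 24.0
      vertex 0.0 15.0 24.0
    endloop
  endfacet
  facet normal 0.0000 -1.0000 0.0000
    outer loop
      vertex 0.0 0.0 0.0
      vertex 17.0 0.0 0.0
      vertex 17.0 0.0 24.0
    endloop
  endfacet
  facet normal 0.0000 -1.0000 0.0000
    outer loop
      vertex 0.0 0.0 0.0
      vertex 17.0 0.0 24.0
      vertex 0.0 0.0 24.0
    endloop
  endfacet
  facet normal 1.0000 0.0000 0.0000
    outer loop
      vertex 17.0 0.0 0.0
      vertex 17.0 4.0 0.0
      vertex 17.0 4.0 24.0
    endloop
  endfacet
  facet normal 1.0000 0.0000 0.0000
    outer loop
      vertex 17.0 0.0 0.0
      vertex 17.0 4.0 24.0
      vertex 17.0 0.0 24.0
    endloop
  endfacet
  facet normal 0.0000 1.0000 0.0000
    outer loop
      vertex 17.0 4.0 0.0
      vertex 6.0 4.0 0.0
      vertex 6.0 4.0 24.0
    endloop
  endfacet
  facet normal 0.0000 1.0000 0.0000
    outer loop
      vertex 17.0 4.0 0.0
      vertex 6.0 4.0 24.0
      vertex 17.0 4.0 24.0
    endloop
  endfacet
  facet normal 1.0000 0.0000 0.0000
    outer loop
      vertex 6.0 4.0 0.0
      vertex 6.0 15.0 0.0
      vertex 6.0 15.0 24.0
    endloop
  endfacet
  facet normal 1.0000 0.0000 0.0000
    outer loop
      vertex 6.0 4.0 0.0
      vertex 6.0 15.0 24.0
      vertex 6.0 4.0 24.0
    endloop
  endfacet
  facet normal 0.0000 1.0000 0.0000
    outer loop
      vertex 6.0 15.0 0.0
      vertex 0.0 15.0 0.0
      vertex 0.0 15.0 24.0
    endloop
  endfacet
  facet normal 0.0000 1.0000 0.0000
    outer loop
      vertex 6.0 15.0 0.0
      vertex 0.0 15.0 24.0
      vertex 6.0 15.0 24.0
    endloop
  endfacet
  facet normal -1.0000 0.0000 0.0000
    outer loop
      vertex 0.0 15.0 0.0
      vertex 0.0 0.0 0.0
      vertex 0.0 0.0 24.0
    endloop
  endfacet
  facet normal -1.0000 0.0000 0.0000
    outer loop
      vertex 0.0 15.0 0.0
      vertex 0.0 0.0 24.0
      vertex 0.0 15.0 24.0
    endloop
  endfacet
endsolid part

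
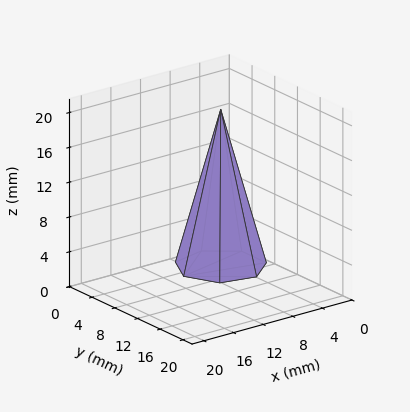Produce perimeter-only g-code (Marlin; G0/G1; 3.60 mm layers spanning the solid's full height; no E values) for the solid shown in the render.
Reading the render: the shape is a regular 7-sided pyramid, base circumscribed radius ≈ 5 mm, apex at z ≈ 18 mm (dimensions read to the nearest mm from the axis ticks). For the g-code, the solid's height is divided into equal slices at the stated Δz and each level perimeter traced with G1 moves after a G0 lift.

; perimeter-only toolpath
G21 ; units = mm
G90 ; absolute positioning
G28 ; home
; layer 1
G0 Z3.60
G0 X9.00 Y5.00
G1 X7.50 Y8.13
G1 X4.11 Y8.90
G1 X1.40 Y6.74
G1 X1.40 Y3.26
G1 X4.11 Y1.10
G1 X7.50 Y1.87
G1 X9.00 Y5.00
; layer 2
G0 Z7.20
G0 X8.00 Y5.00
G1 X6.87 Y7.35
G1 X4.33 Y7.92
G1 X2.30 Y6.30
G1 X2.30 Y3.70
G1 X4.33 Y2.08
G1 X6.87 Y2.65
G1 X8.00 Y5.00
; layer 3
G0 Z10.80
G0 X7.00 Y5.00
G1 X6.25 Y6.56
G1 X4.56 Y6.95
G1 X3.20 Y5.87
G1 X3.20 Y4.13
G1 X4.56 Y3.05
G1 X6.25 Y3.44
G1 X7.00 Y5.00
; layer 4
G0 Z14.40
G0 X6.00 Y5.00
G1 X5.62 Y5.78
G1 X4.78 Y5.97
G1 X4.10 Y5.43
G1 X4.10 Y4.57
G1 X4.78 Y4.03
G1 X5.62 Y4.22
G1 X6.00 Y5.00
M2 ; end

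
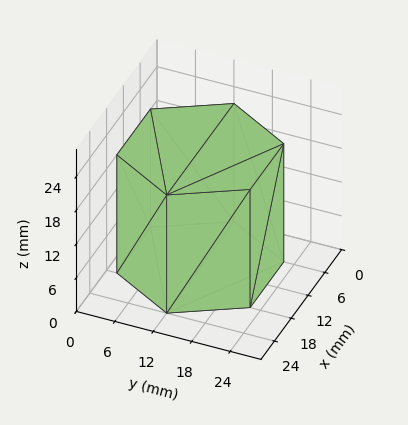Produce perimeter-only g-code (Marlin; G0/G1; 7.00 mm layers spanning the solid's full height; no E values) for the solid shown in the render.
Reading the render: the shape is a regular 6-sided prism (a cylinder approximated with 6 flat sides), circumscribed radius ≈ 12 mm, height ≈ 21 mm (dimensions read to the nearest mm from the axis ticks). For the g-code, the solid's height is divided into equal slices at the stated Δz and each level perimeter traced with G1 moves after a G0 lift.

; perimeter-only toolpath
G21 ; units = mm
G90 ; absolute positioning
G28 ; home
; layer 1
G0 Z7.00
G0 X24.00 Y12.00
G1 X18.00 Y22.39
G1 X6.00 Y22.39
G1 X0.00 Y12.00
G1 X6.00 Y1.61
G1 X18.00 Y1.61
G1 X24.00 Y12.00
; layer 2
G0 Z14.00
G0 X24.00 Y12.00
G1 X18.00 Y22.39
G1 X6.00 Y22.39
G1 X0.00 Y12.00
G1 X6.00 Y1.61
G1 X18.00 Y1.61
G1 X24.00 Y12.00
; layer 3
G0 Z21.00
G0 X24.00 Y12.00
G1 X18.00 Y22.39
G1 X6.00 Y22.39
G1 X0.00 Y12.00
G1 X6.00 Y1.61
G1 X18.00 Y1.61
G1 X24.00 Y12.00
M2 ; end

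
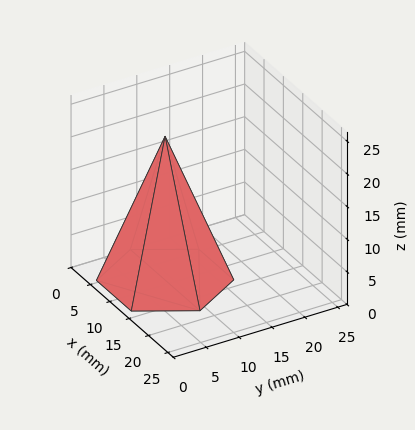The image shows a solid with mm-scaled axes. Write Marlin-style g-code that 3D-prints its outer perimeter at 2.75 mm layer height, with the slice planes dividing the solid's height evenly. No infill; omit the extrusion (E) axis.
Reading the render: the shape is a regular 6-sided pyramid, base circumscribed radius ≈ 9 mm, apex at z ≈ 22 mm (dimensions read to the nearest mm from the axis ticks). For the g-code, the solid's height is divided into equal slices at the stated Δz and each level perimeter traced with G1 moves after a G0 lift.

; perimeter-only toolpath
G21 ; units = mm
G90 ; absolute positioning
G28 ; home
; layer 1
G0 Z2.75
G0 X16.88 Y9.00
G1 X12.94 Y15.82
G1 X5.06 Y15.82
G1 X1.12 Y9.00
G1 X5.06 Y2.18
G1 X12.94 Y2.18
G1 X16.88 Y9.00
; layer 2
G0 Z5.50
G0 X15.75 Y9.00
G1 X12.38 Y14.84
G1 X5.62 Y14.84
G1 X2.25 Y9.00
G1 X5.62 Y3.16
G1 X12.38 Y3.16
G1 X15.75 Y9.00
; layer 3
G0 Z8.25
G0 X14.62 Y9.00
G1 X11.81 Y13.87
G1 X6.19 Y13.87
G1 X3.38 Y9.00
G1 X6.19 Y4.13
G1 X11.81 Y4.13
G1 X14.62 Y9.00
; layer 4
G0 Z11.00
G0 X13.50 Y9.00
G1 X11.25 Y12.89
G1 X6.75 Y12.89
G1 X4.50 Y9.00
G1 X6.75 Y5.11
G1 X11.25 Y5.11
G1 X13.50 Y9.00
; layer 5
G0 Z13.75
G0 X12.38 Y9.00
G1 X10.69 Y11.92
G1 X7.31 Y11.92
G1 X5.62 Y9.00
G1 X7.31 Y6.08
G1 X10.69 Y6.08
G1 X12.38 Y9.00
; layer 6
G0 Z16.50
G0 X11.25 Y9.00
G1 X10.12 Y10.95
G1 X7.88 Y10.95
G1 X6.75 Y9.00
G1 X7.88 Y7.05
G1 X10.12 Y7.05
G1 X11.25 Y9.00
; layer 7
G0 Z19.25
G0 X10.12 Y9.00
G1 X9.56 Y9.97
G1 X8.44 Y9.97
G1 X7.88 Y9.00
G1 X8.44 Y8.03
G1 X9.56 Y8.03
G1 X10.12 Y9.00
M2 ; end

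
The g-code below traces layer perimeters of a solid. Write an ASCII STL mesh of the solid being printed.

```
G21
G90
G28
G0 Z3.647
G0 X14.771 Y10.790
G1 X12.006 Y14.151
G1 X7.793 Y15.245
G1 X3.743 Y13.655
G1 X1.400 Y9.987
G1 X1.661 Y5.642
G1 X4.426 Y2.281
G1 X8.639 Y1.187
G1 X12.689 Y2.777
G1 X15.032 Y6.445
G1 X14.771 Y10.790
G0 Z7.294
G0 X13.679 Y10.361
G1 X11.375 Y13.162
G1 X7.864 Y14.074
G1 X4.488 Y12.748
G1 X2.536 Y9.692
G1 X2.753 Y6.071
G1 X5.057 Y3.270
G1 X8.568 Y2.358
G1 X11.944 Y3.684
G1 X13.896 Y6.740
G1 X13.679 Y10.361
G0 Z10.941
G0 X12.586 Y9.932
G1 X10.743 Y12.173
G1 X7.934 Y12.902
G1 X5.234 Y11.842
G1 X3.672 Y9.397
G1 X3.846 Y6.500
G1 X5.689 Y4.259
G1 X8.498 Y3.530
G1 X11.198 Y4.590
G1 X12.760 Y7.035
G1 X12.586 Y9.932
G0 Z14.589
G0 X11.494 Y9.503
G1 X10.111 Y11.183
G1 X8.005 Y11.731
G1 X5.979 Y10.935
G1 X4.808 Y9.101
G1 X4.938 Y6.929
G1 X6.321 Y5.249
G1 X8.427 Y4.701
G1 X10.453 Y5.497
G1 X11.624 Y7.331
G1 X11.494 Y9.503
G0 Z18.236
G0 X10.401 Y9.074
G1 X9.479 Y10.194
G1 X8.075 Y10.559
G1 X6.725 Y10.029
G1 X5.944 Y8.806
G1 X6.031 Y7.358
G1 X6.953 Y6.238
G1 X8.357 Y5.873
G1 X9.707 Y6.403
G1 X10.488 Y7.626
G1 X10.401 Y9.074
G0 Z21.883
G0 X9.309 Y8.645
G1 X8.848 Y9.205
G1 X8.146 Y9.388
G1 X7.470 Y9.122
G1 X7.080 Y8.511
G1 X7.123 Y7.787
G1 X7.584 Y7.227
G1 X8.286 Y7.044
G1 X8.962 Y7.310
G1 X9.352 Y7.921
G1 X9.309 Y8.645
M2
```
solid part
  facet normal 0.0000 0.0000 -1.0000
    outer loop
      vertex 7.723 16.417 0.000
      vertex 12.638 15.140 0.000
      vertex 15.864 11.219 0.000
    endloop
  endfacet
  facet normal 0.0000 0.0000 -1.0000
    outer loop
      vertex 2.997 14.561 0.000
      vertex 7.723 16.417 0.000
      vertex 15.864 11.219 0.000
    endloop
  endfacet
  facet normal 0.0000 0.0000 -1.0000
    outer loop
      vertex 0.264 10.282 0.000
      vertex 2.997 14.561 0.000
      vertex 15.864 11.219 0.000
    endloop
  endfacet
  facet normal 0.0000 0.0000 -1.0000
    outer loop
      vertex 0.568 5.213 0.000
      vertex 0.264 10.282 0.000
      vertex 15.864 11.219 0.000
    endloop
  endfacet
  facet normal 0.0000 0.0000 -1.0000
    outer loop
      vertex 3.794 1.292 0.000
      vertex 0.568 5.213 0.000
      vertex 15.864 11.219 0.000
    endloop
  endfacet
  facet normal 0.0000 0.0000 -1.0000
    outer loop
      vertex 8.709 0.015 0.000
      vertex 3.794 1.292 0.000
      vertex 15.864 11.219 0.000
    endloop
  endfacet
  facet normal 0.0000 0.0000 -1.0000
    outer loop
      vertex 13.435 1.871 0.000
      vertex 8.709 0.015 0.000
      vertex 15.864 11.219 0.000
    endloop
  endfacet
  facet normal 0.0000 0.0000 -1.0000
    outer loop
      vertex 16.168 6.150 0.000
      vertex 13.435 1.871 0.000
      vertex 15.864 11.219 0.000
    endloop
  endfacet
  facet normal 0.7384 0.6075 0.2927
    outer loop
      vertex 15.864 11.219 0.000
      vertex 12.638 15.140 0.000
      vertex 8.216 8.216 25.530
    endloop
  endfacet
  facet normal 0.2405 0.9255 0.2927
    outer loop
      vertex 12.638 15.140 0.000
      vertex 7.723 16.417 0.000
      vertex 8.216 8.216 25.530
    endloop
  endfacet
  facet normal -0.3495 0.8900 0.2927
    outer loop
      vertex 7.723 16.417 0.000
      vertex 2.997 14.561 0.000
      vertex 8.216 8.216 25.530
    endloop
  endfacet
  facet normal -0.8059 0.5147 0.2927
    outer loop
      vertex 2.997 14.561 0.000
      vertex 0.264 10.282 0.000
      vertex 8.216 8.216 25.530
    endloop
  endfacet
  facet normal -0.9545 -0.0572 0.2927
    outer loop
      vertex 0.264 10.282 0.000
      vertex 0.568 5.213 0.000
      vertex 8.216 8.216 25.530
    endloop
  endfacet
  facet normal -0.7384 -0.6075 0.2927
    outer loop
      vertex 0.568 5.213 0.000
      vertex 3.794 1.292 0.000
      vertex 8.216 8.216 25.530
    endloop
  endfacet
  facet normal -0.2405 -0.9255 0.2927
    outer loop
      vertex 3.794 1.292 0.000
      vertex 8.709 0.015 0.000
      vertex 8.216 8.216 25.530
    endloop
  endfacet
  facet normal 0.3495 -0.8900 0.2927
    outer loop
      vertex 8.709 0.015 0.000
      vertex 13.435 1.871 0.000
      vertex 8.216 8.216 25.530
    endloop
  endfacet
  facet normal 0.8059 -0.5147 0.2927
    outer loop
      vertex 13.435 1.871 0.000
      vertex 16.168 6.150 0.000
      vertex 8.216 8.216 25.530
    endloop
  endfacet
  facet normal 0.9545 0.0572 0.2927
    outer loop
      vertex 16.168 6.150 0.000
      vertex 15.864 11.219 0.000
      vertex 8.216 8.216 25.530
    endloop
  endfacet
endsolid part

The G0 Z moves step by Δz≈3.647 mm. The G1 loops shrink linearly with z, so the solid tapers from its base footprint up to z≈25.5. Closing with a flat bottom cap and the tapered top and triangulating gives 18 facets — a regular 10-sided pyramid, base circumscribed radius ≈ 8.22 mm, apex at z ≈ 25.5 mm.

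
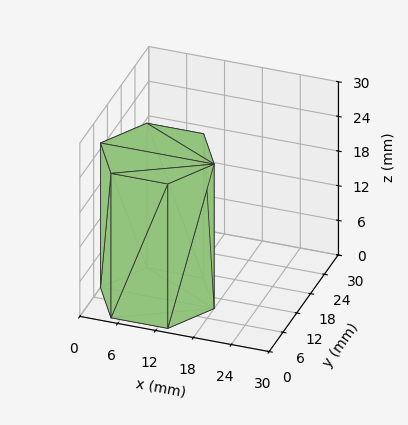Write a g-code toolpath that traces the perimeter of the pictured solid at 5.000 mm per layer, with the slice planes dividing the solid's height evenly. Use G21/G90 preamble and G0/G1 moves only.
Reading the render: the shape is a regular 6-sided prism (a cylinder approximated with 6 flat sides), circumscribed radius ≈ 9 mm, height ≈ 25 mm (dimensions read to the nearest mm from the axis ticks). For the g-code, the solid's height is divided into equal slices at the stated Δz and each level perimeter traced with G1 moves after a G0 lift.

; perimeter-only toolpath
G21 ; units = mm
G90 ; absolute positioning
G28 ; home
; layer 1
G0 Z5.000
G0 X18.000 Y9.000
G1 X13.500 Y16.794
G1 X4.500 Y16.794
G1 X0.000 Y9.000
G1 X4.500 Y1.206
G1 X13.500 Y1.206
G1 X18.000 Y9.000
; layer 2
G0 Z10.000
G0 X18.000 Y9.000
G1 X13.500 Y16.794
G1 X4.500 Y16.794
G1 X0.000 Y9.000
G1 X4.500 Y1.206
G1 X13.500 Y1.206
G1 X18.000 Y9.000
; layer 3
G0 Z15.000
G0 X18.000 Y9.000
G1 X13.500 Y16.794
G1 X4.500 Y16.794
G1 X0.000 Y9.000
G1 X4.500 Y1.206
G1 X13.500 Y1.206
G1 X18.000 Y9.000
; layer 4
G0 Z20.000
G0 X18.000 Y9.000
G1 X13.500 Y16.794
G1 X4.500 Y16.794
G1 X0.000 Y9.000
G1 X4.500 Y1.206
G1 X13.500 Y1.206
G1 X18.000 Y9.000
; layer 5
G0 Z25.000
G0 X18.000 Y9.000
G1 X13.500 Y16.794
G1 X4.500 Y16.794
G1 X0.000 Y9.000
G1 X4.500 Y1.206
G1 X13.500 Y1.206
G1 X18.000 Y9.000
M2 ; end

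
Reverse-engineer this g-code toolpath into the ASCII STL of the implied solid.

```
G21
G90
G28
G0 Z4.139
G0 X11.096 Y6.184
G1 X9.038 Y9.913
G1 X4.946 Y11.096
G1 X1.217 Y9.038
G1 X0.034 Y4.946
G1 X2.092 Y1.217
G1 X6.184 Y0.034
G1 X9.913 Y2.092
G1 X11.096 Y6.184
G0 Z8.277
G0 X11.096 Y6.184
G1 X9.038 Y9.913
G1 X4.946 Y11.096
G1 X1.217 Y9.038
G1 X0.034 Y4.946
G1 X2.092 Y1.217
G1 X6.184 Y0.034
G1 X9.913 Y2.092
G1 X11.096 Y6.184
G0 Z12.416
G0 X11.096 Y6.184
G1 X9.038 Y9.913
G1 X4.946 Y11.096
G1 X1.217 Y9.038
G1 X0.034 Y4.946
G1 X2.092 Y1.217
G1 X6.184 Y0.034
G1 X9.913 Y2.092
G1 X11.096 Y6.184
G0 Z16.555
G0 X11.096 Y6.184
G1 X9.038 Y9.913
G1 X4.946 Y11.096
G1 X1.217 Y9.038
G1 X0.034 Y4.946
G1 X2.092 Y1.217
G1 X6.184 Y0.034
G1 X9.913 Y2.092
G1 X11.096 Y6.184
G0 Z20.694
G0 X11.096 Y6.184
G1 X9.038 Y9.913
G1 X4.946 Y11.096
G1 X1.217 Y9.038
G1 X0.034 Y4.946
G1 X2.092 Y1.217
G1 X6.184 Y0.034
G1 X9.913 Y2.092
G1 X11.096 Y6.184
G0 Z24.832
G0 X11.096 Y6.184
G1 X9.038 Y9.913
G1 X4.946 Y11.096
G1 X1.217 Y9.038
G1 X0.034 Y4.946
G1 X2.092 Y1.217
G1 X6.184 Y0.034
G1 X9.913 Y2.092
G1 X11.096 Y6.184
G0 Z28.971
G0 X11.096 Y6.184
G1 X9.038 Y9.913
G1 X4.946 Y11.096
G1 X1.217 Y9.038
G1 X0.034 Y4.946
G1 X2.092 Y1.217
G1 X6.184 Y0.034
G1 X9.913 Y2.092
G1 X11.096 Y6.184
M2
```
solid part
  facet normal 0.0000 0.0000 -1.0000
    outer loop
      vertex 4.946 11.096 0.000
      vertex 9.038 9.913 0.000
      vertex 11.096 6.184 0.000
    endloop
  endfacet
  facet normal 0.0000 0.0000 -1.0000
    outer loop
      vertex 1.217 9.038 0.000
      vertex 4.946 11.096 0.000
      vertex 11.096 6.184 0.000
    endloop
  endfacet
  facet normal 0.0000 0.0000 -1.0000
    outer loop
      vertex 0.034 4.946 0.000
      vertex 1.217 9.038 0.000
      vertex 11.096 6.184 0.000
    endloop
  endfacet
  facet normal 0.0000 0.0000 -1.0000
    outer loop
      vertex 2.092 1.217 0.000
      vertex 0.034 4.946 0.000
      vertex 11.096 6.184 0.000
    endloop
  endfacet
  facet normal 0.0000 0.0000 -1.0000
    outer loop
      vertex 6.184 0.034 0.000
      vertex 2.092 1.217 0.000
      vertex 11.096 6.184 0.000
    endloop
  endfacet
  facet normal 0.0000 0.0000 -1.0000
    outer loop
      vertex 9.913 2.092 0.000
      vertex 6.184 0.034 0.000
      vertex 11.096 6.184 0.000
    endloop
  endfacet
  facet normal 0.0000 0.0000 1.0000
    outer loop
      vertex 11.096 6.184 28.971
      vertex 9.038 9.913 28.971
      vertex 4.946 11.096 28.971
    endloop
  endfacet
  facet normal 0.0000 0.0000 1.0000
    outer loop
      vertex 11.096 6.184 28.971
      vertex 4.946 11.096 28.971
      vertex 1.217 9.038 28.971
    endloop
  endfacet
  facet normal 0.0000 0.0000 1.0000
    outer loop
      vertex 11.096 6.184 28.971
      vertex 1.217 9.038 28.971
      vertex 0.034 4.946 28.971
    endloop
  endfacet
  facet normal 0.0000 0.0000 1.0000
    outer loop
      vertex 11.096 6.184 28.971
      vertex 0.034 4.946 28.971
      vertex 2.092 1.217 28.971
    endloop
  endfacet
  facet normal 0.0000 0.0000 1.0000
    outer loop
      vertex 11.096 6.184 28.971
      vertex 2.092 1.217 28.971
      vertex 6.184 0.034 28.971
    endloop
  endfacet
  facet normal 0.0000 0.0000 1.0000
    outer loop
      vertex 11.096 6.184 28.971
      vertex 6.184 0.034 28.971
      vertex 9.913 2.092 28.971
    endloop
  endfacet
  facet normal 0.8755 0.4832 0.0000
    outer loop
      vertex 11.096 6.184 0.000
      vertex 9.038 9.913 0.000
      vertex 9.038 9.913 28.971
    endloop
  endfacet
  facet normal 0.8755 0.4832 0.0000
    outer loop
      vertex 11.096 6.184 0.000
      vertex 9.038 9.913 28.971
      vertex 11.096 6.184 28.971
    endloop
  endfacet
  facet normal 0.2777 0.9607 0.0000
    outer loop
      vertex 9.038 9.913 0.000
      vertex 4.946 11.096 0.000
      vertex 4.946 11.096 28.971
    endloop
  endfacet
  facet normal 0.2777 0.9607 0.0000
    outer loop
      vertex 9.038 9.913 0.000
      vertex 4.946 11.096 28.971
      vertex 9.038 9.913 28.971
    endloop
  endfacet
  facet normal -0.4832 0.8755 0.0000
    outer loop
      vertex 4.946 11.096 0.000
      vertex 1.217 9.038 0.000
      vertex 1.217 9.038 28.971
    endloop
  endfacet
  facet normal -0.4832 0.8755 0.0000
    outer loop
      vertex 4.946 11.096 0.000
      vertex 1.217 9.038 28.971
      vertex 4.946 11.096 28.971
    endloop
  endfacet
  facet normal -0.9607 0.2777 0.0000
    outer loop
      vertex 1.217 9.038 0.000
      vertex 0.034 4.946 0.000
      vertex 0.034 4.946 28.971
    endloop
  endfacet
  facet normal -0.9607 0.2777 0.0000
    outer loop
      vertex 1.217 9.038 0.000
      vertex 0.034 4.946 28.971
      vertex 1.217 9.038 28.971
    endloop
  endfacet
  facet normal -0.8755 -0.4832 0.0000
    outer loop
      vertex 0.034 4.946 0.000
      vertex 2.092 1.217 0.000
      vertex 2.092 1.217 28.971
    endloop
  endfacet
  facet normal -0.8755 -0.4832 0.0000
    outer loop
      vertex 0.034 4.946 0.000
      vertex 2.092 1.217 28.971
      vertex 0.034 4.946 28.971
    endloop
  endfacet
  facet normal -0.2777 -0.9607 0.0000
    outer loop
      vertex 2.092 1.217 0.000
      vertex 6.184 0.034 0.000
      vertex 6.184 0.034 28.971
    endloop
  endfacet
  facet normal -0.2777 -0.9607 0.0000
    outer loop
      vertex 2.092 1.217 0.000
      vertex 6.184 0.034 28.971
      vertex 2.092 1.217 28.971
    endloop
  endfacet
  facet normal 0.4832 -0.8755 0.0000
    outer loop
      vertex 6.184 0.034 0.000
      vertex 9.913 2.092 0.000
      vertex 9.913 2.092 28.971
    endloop
  endfacet
  facet normal 0.4832 -0.8755 0.0000
    outer loop
      vertex 6.184 0.034 0.000
      vertex 9.913 2.092 28.971
      vertex 6.184 0.034 28.971
    endloop
  endfacet
  facet normal 0.9607 -0.2777 0.0000
    outer loop
      vertex 9.913 2.092 0.000
      vertex 11.096 6.184 0.000
      vertex 11.096 6.184 28.971
    endloop
  endfacet
  facet normal 0.9607 -0.2777 0.0000
    outer loop
      vertex 9.913 2.092 0.000
      vertex 11.096 6.184 28.971
      vertex 9.913 2.092 28.971
    endloop
  endfacet
endsolid part

The G0 Z moves step by Δz≈4.139 mm. Every layer's G1 loop is the same polygon, so the solid is a straight extrusion of it from z=0 to z≈29. Closing with flat bottom and top caps and triangulating gives 28 facets — a regular 8-sided prism (a cylinder approximated with 8 flat sides), circumscribed radius ≈ 5.57 mm, height ≈ 29 mm.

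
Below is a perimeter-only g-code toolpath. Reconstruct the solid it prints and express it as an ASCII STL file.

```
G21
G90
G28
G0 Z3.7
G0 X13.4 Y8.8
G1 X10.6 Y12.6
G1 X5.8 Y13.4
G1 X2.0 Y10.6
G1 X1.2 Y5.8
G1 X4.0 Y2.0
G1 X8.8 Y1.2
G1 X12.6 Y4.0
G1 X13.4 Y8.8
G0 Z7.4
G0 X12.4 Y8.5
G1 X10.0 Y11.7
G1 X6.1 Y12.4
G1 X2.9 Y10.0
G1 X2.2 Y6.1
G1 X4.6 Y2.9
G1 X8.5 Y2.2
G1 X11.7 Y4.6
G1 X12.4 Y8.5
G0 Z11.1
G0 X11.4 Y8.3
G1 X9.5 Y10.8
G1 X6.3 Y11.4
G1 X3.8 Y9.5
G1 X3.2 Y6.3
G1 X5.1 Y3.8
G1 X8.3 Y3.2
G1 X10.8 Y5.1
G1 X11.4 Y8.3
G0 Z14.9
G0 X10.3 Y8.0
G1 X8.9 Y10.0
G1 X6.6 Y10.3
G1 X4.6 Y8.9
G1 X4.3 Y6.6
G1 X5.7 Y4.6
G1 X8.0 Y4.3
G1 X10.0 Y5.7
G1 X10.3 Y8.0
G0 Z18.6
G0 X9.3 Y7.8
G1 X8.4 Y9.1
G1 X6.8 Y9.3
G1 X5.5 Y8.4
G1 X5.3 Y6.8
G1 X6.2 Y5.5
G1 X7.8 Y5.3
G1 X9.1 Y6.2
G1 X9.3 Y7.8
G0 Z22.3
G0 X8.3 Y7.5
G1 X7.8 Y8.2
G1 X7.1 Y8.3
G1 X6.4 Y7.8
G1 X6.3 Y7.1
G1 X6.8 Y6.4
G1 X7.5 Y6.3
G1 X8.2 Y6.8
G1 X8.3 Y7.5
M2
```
solid part
  facet normal 0.0000 0.0000 -1.0000
    outer loop
      vertex 5.6 14.4 0.0
      vertex 11.1 13.5 0.0
      vertex 14.4 9.0 0.0
    endloop
  endfacet
  facet normal 0.0000 0.0000 -1.0000
    outer loop
      vertex 1.1 11.1 0.0
      vertex 5.6 14.4 0.0
      vertex 14.4 9.0 0.0
    endloop
  endfacet
  facet normal 0.0000 0.0000 -1.0000
    outer loop
      vertex 0.2 5.6 0.0
      vertex 1.1 11.1 0.0
      vertex 14.4 9.0 0.0
    endloop
  endfacet
  facet normal 0.0000 0.0000 -1.0000
    outer loop
      vertex 3.5 1.1 0.0
      vertex 0.2 5.6 0.0
      vertex 14.4 9.0 0.0
    endloop
  endfacet
  facet normal 0.0000 0.0000 -1.0000
    outer loop
      vertex 9.0 0.2 0.0
      vertex 3.5 1.1 0.0
      vertex 14.4 9.0 0.0
    endloop
  endfacet
  facet normal 0.0000 0.0000 -1.0000
    outer loop
      vertex 13.5 3.5 0.0
      vertex 9.0 0.2 0.0
      vertex 14.4 9.0 0.0
    endloop
  endfacet
  facet normal 0.7807 0.5725 0.2506
    outer loop
      vertex 14.4 9.0 0.0
      vertex 11.1 13.5 0.0
      vertex 7.3 7.3 26.0
    endloop
  endfacet
  facet normal 0.1563 0.9554 0.2507
    outer loop
      vertex 11.1 13.5 0.0
      vertex 5.6 14.4 0.0
      vertex 7.3 7.3 26.0
    endloop
  endfacet
  facet normal -0.5725 0.7807 0.2506
    outer loop
      vertex 5.6 14.4 0.0
      vertex 1.1 11.1 0.0
      vertex 7.3 7.3 26.0
    endloop
  endfacet
  facet normal -0.9554 0.1563 0.2507
    outer loop
      vertex 1.1 11.1 0.0
      vertex 0.2 5.6 0.0
      vertex 7.3 7.3 26.0
    endloop
  endfacet
  facet normal -0.7807 -0.5725 0.2506
    outer loop
      vertex 0.2 5.6 0.0
      vertex 3.5 1.1 0.0
      vertex 7.3 7.3 26.0
    endloop
  endfacet
  facet normal -0.1563 -0.9554 0.2507
    outer loop
      vertex 3.5 1.1 0.0
      vertex 9.0 0.2 0.0
      vertex 7.3 7.3 26.0
    endloop
  endfacet
  facet normal 0.5725 -0.7807 0.2506
    outer loop
      vertex 9.0 0.2 0.0
      vertex 13.5 3.5 0.0
      vertex 7.3 7.3 26.0
    endloop
  endfacet
  facet normal 0.9554 -0.1563 0.2507
    outer loop
      vertex 13.5 3.5 0.0
      vertex 14.4 9.0 0.0
      vertex 7.3 7.3 26.0
    endloop
  endfacet
endsolid part

The G0 Z moves step by Δz≈3.7 mm. The G1 loops shrink linearly with z, so the solid tapers from its base footprint up to z≈26. Closing with a flat bottom cap and the tapered top and triangulating gives 14 facets — a regular 8-sided pyramid, base circumscribed radius ≈ 7.3 mm, apex at z ≈ 26 mm.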